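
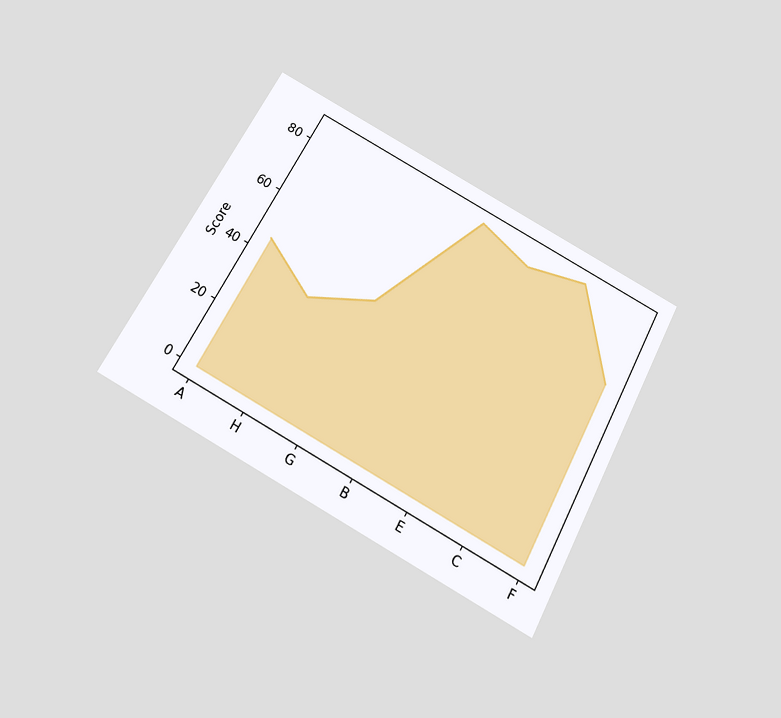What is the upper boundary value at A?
45

The chart is tilted about 28° clockwise and viewed slightly from below. At A the upper boundary is at 45.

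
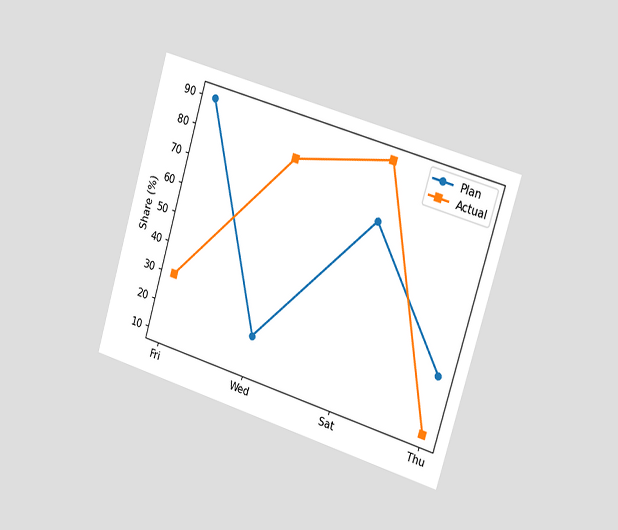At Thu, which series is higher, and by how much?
Plan, by 20%

The chart is tilted about 17° clockwise and viewed slightly from the right. At Thu, Plan sits above the other line by 20%.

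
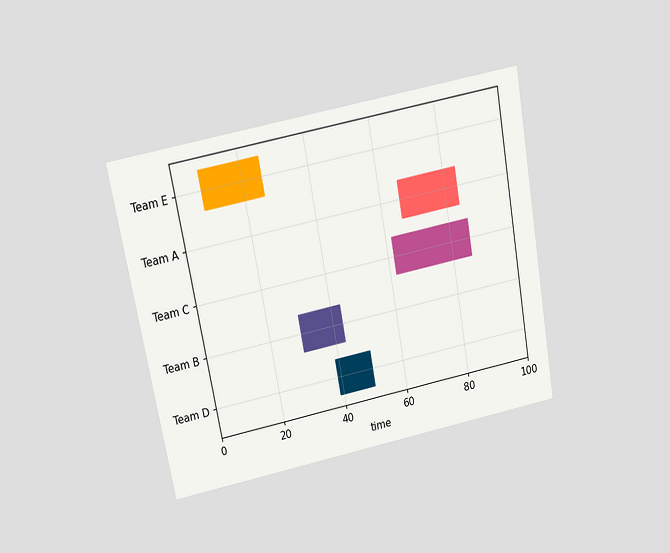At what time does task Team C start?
62

The chart is tilted about 11° counter-clockwise and viewed slightly from above. The Team C bar begins at t=62.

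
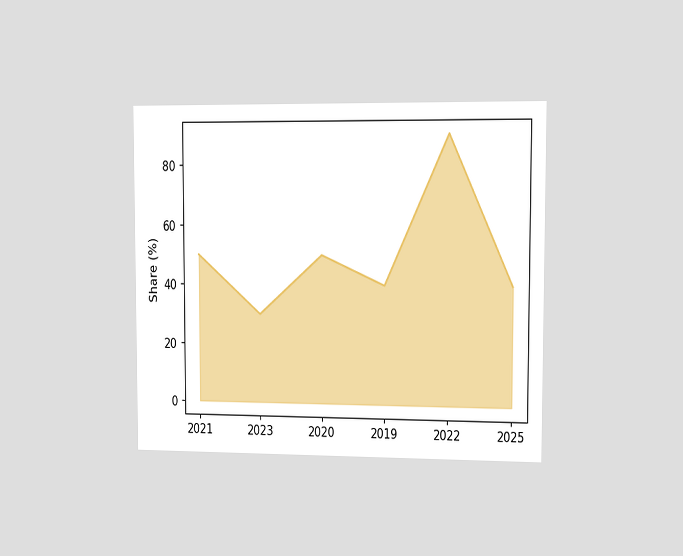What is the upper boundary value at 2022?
90%

The chart is viewed slightly from the right. At 2022 the upper boundary is at 90%.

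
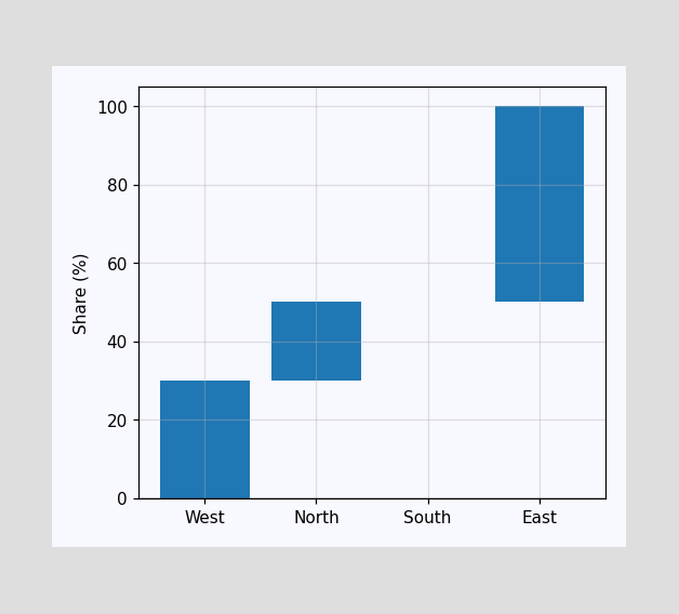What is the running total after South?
50%

After South the running total reaches 50%.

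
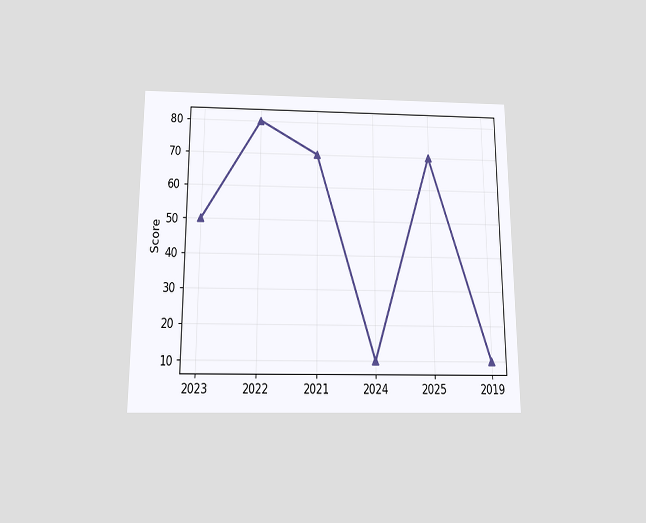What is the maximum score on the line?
80

The chart is viewed slightly from below. The highest point is at 2022, and reading across to the y-axis gives 80.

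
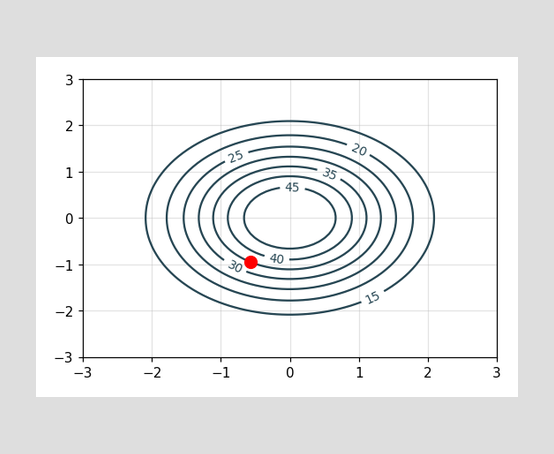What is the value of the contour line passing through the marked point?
The marked point sits on the contour labelled 35.

35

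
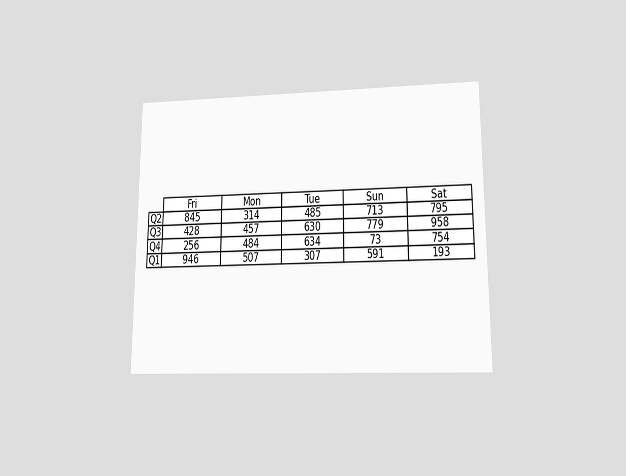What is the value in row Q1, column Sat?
193

The chart is viewed at a slight angle. The (Q1, Sat) cell reads 193.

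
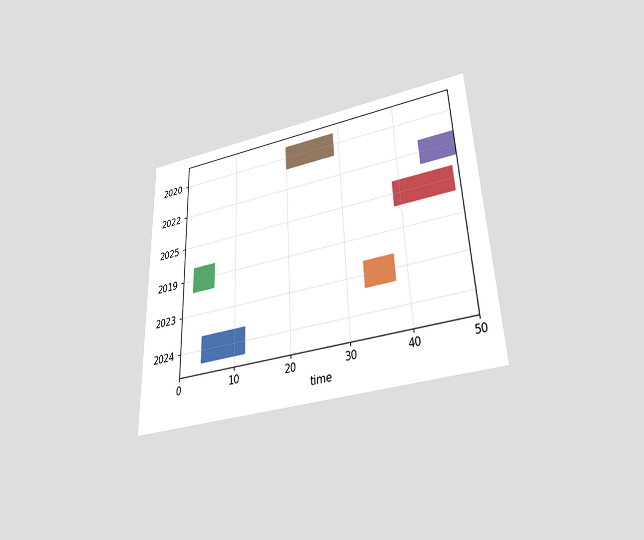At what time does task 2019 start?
The chart is tilted about 2° counter-clockwise and viewed slightly from below. The 2019 bar begins at t=2.

2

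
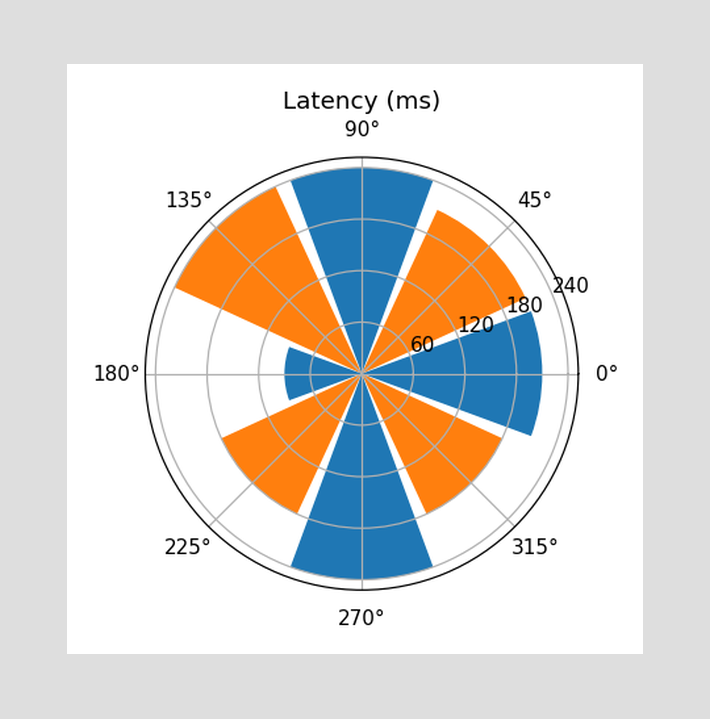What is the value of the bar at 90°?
The bar at 90° reaches 240ms on the radial axis.

240ms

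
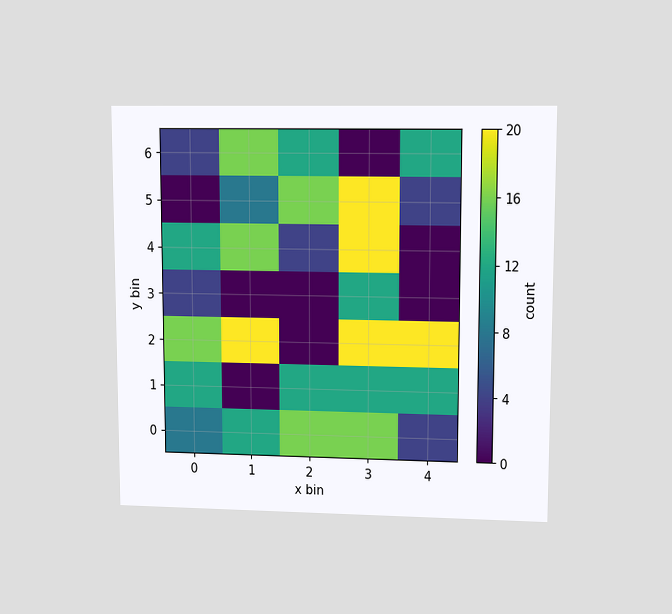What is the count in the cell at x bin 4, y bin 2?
The chart is viewed at a slight angle. Matching the cell (4, 2) against the colorbar gives 20.

20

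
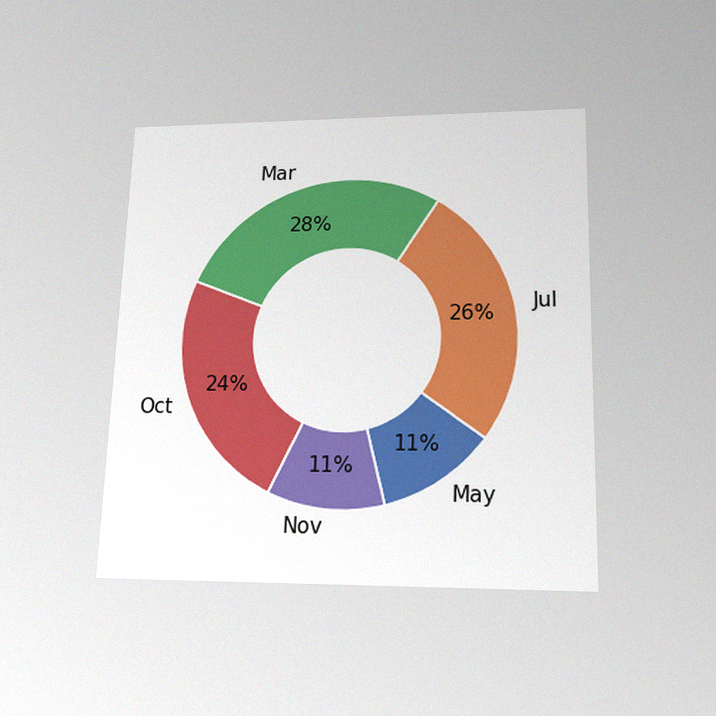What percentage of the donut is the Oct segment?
24%

The chart is viewed slightly from below, with some photo noise. The Oct segment takes up 24% of the ring.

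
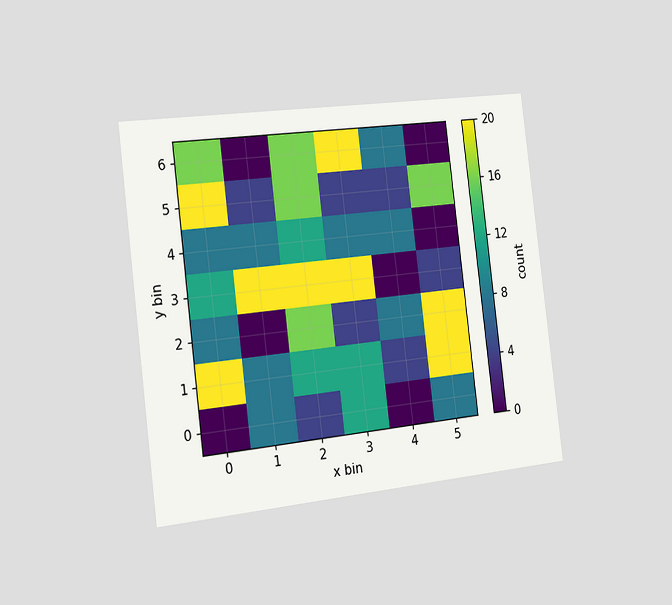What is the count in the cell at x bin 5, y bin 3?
4

The chart is tilted about 7° counter-clockwise and viewed slightly from the left. Matching the cell (5, 3) against the colorbar gives 4.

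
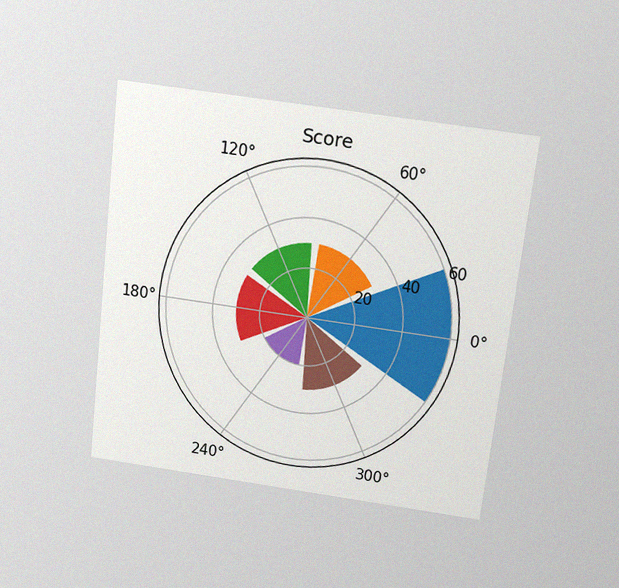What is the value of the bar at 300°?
30

The chart is tilted about 7° clockwise and viewed slightly from above, with some photo noise. The bar at 300° reaches 30 on the radial axis.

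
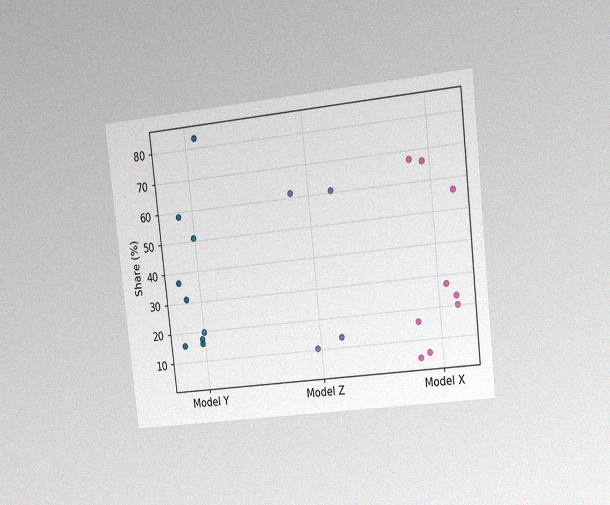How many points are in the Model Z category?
The chart is tilted about 6° counter-clockwise and viewed at a slight angle, with some photo noise. Counting the markers in the Model Z column gives 4.

4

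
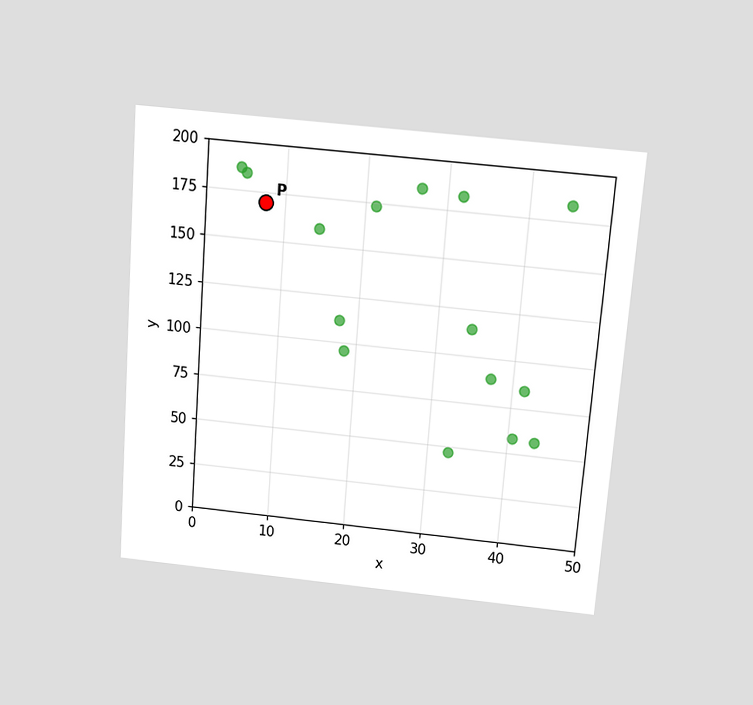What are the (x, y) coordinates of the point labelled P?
(7.5, 170)

The chart is tilted about 4° clockwise and viewed slightly from above. Following the gridlines from P to each axis, P sits at (7.5, 170).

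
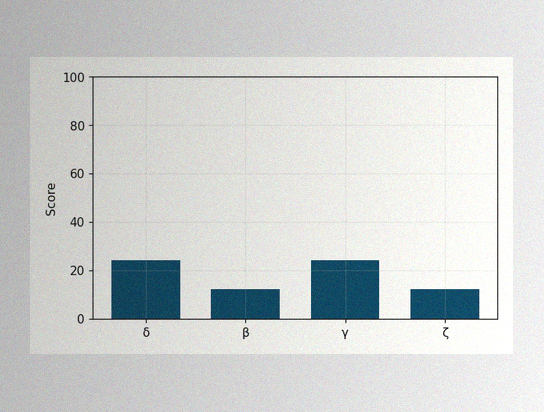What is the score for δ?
The image has some photo noise and uneven lighting. Reading along the chart's y-axis, the δ bar reaches 24.

24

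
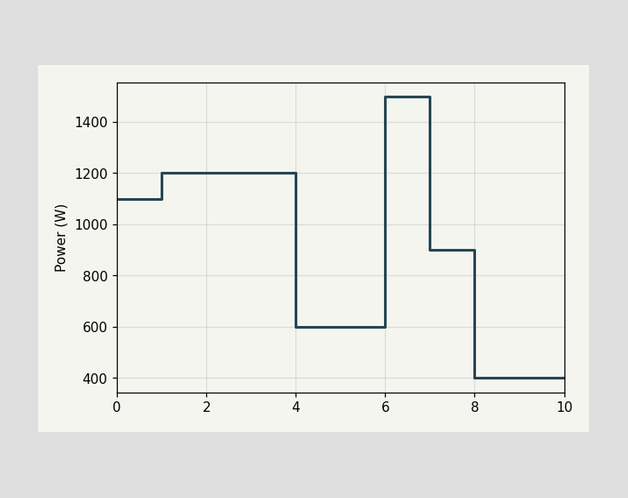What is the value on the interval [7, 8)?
900W

On [7, 8) the step sits at 900W.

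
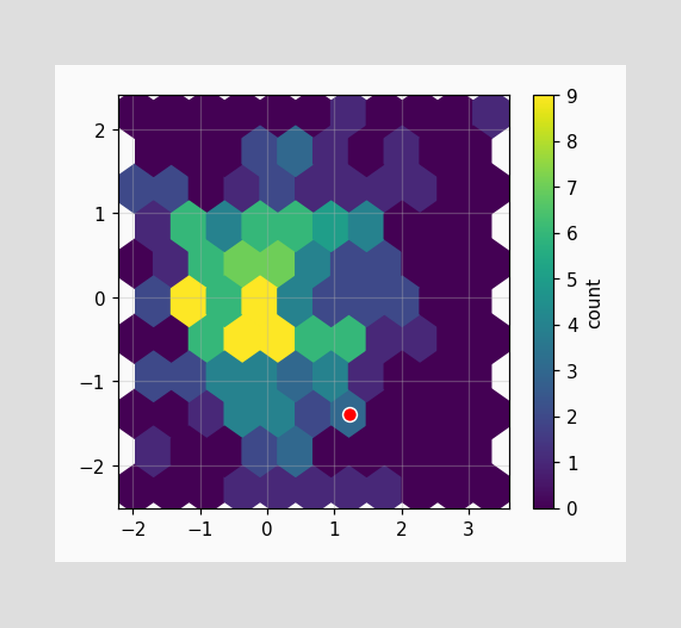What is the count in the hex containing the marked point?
3

The marked hex reads 3 on the colorbar.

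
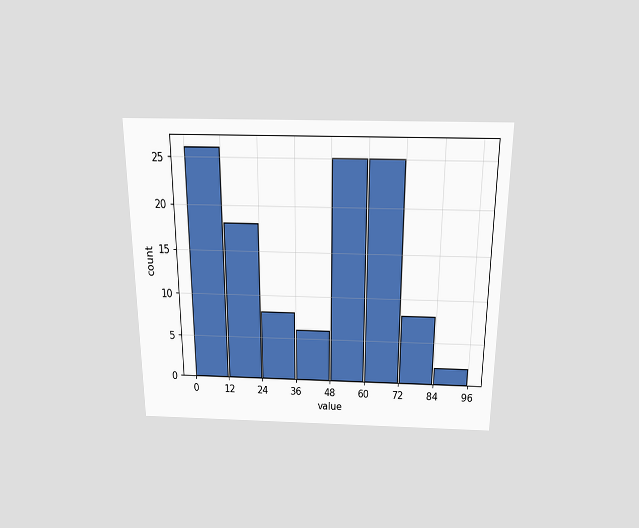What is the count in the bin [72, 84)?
The chart is viewed slightly from above. The [72, 84) bin has height 8.

8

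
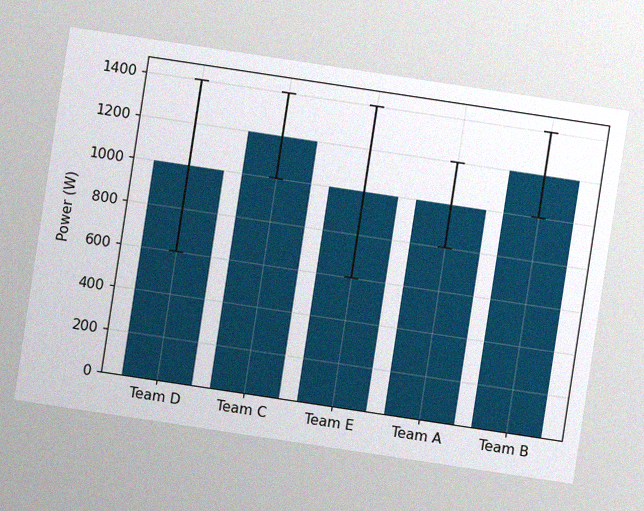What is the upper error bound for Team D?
The chart is tilted about 9° clockwise, with some photo noise. The Team D bar's upper whisker reaches 1400W.

1400W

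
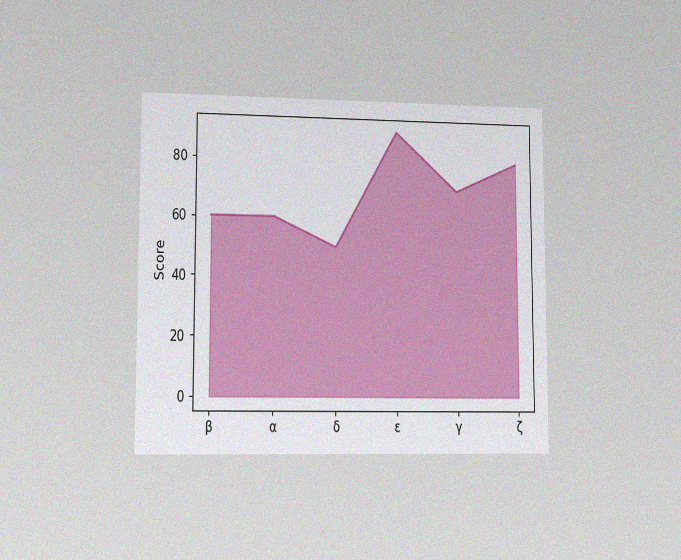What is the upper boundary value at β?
The chart is viewed at a slight angle, with some photo noise. At β the upper boundary is at 60.

60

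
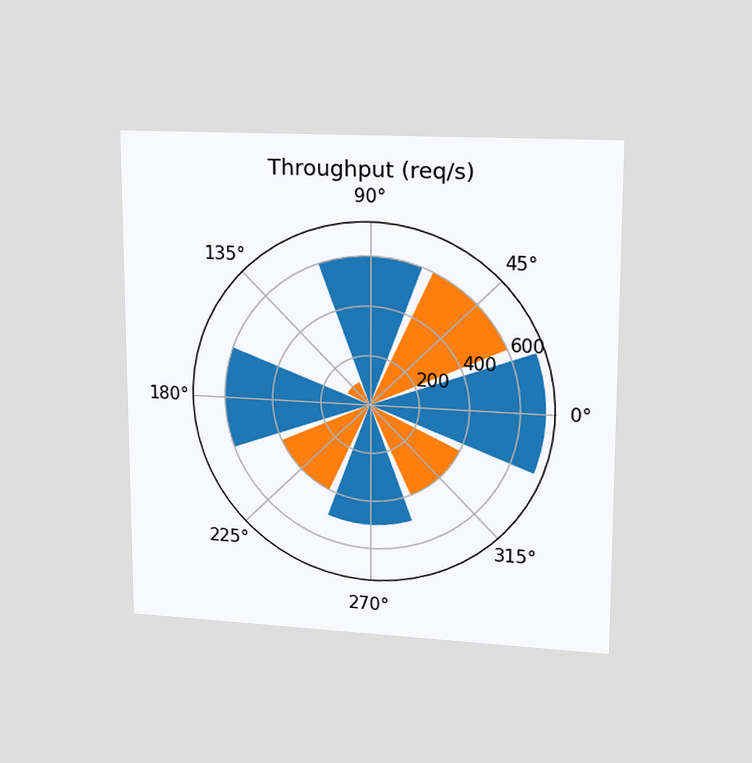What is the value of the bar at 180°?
The chart is viewed at a slight angle. The bar at 180° reaches 600req/s on the radial axis.

600req/s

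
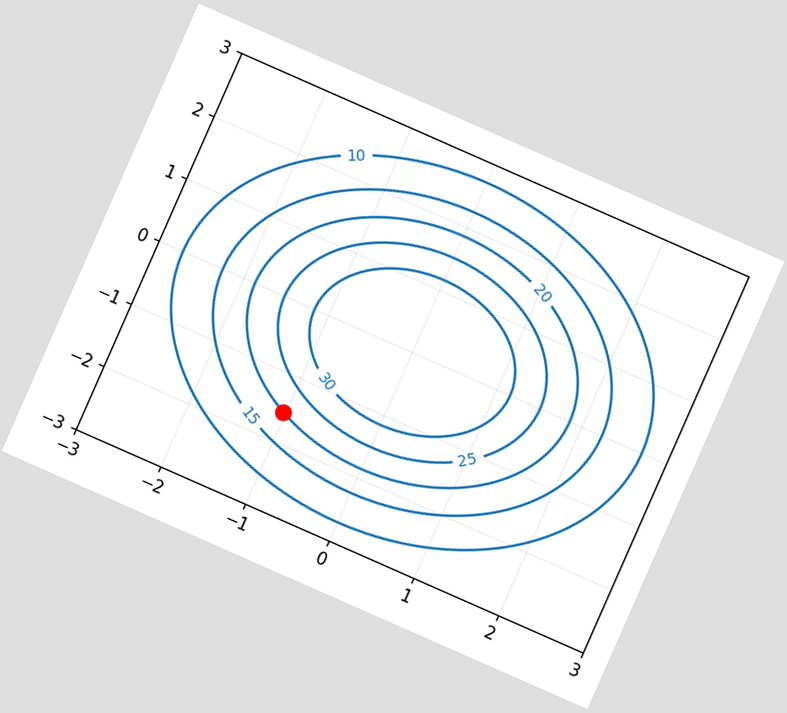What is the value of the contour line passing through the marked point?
20

The chart is tilted about 24° clockwise. The marked point sits on the contour labelled 20.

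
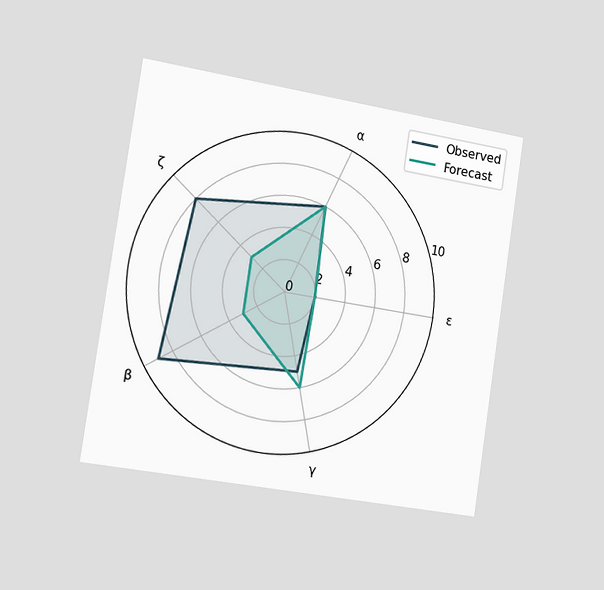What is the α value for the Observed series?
6

The chart is tilted about 9° clockwise and viewed slightly from the left. On the α axis, Observed reaches 6.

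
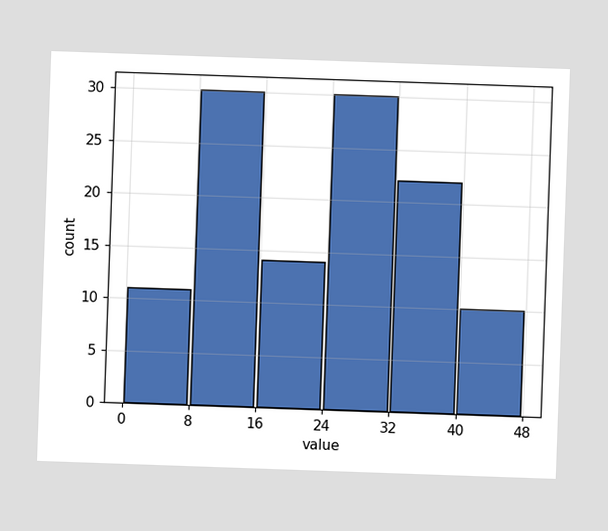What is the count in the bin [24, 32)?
30

The [24, 32) bin has height 30.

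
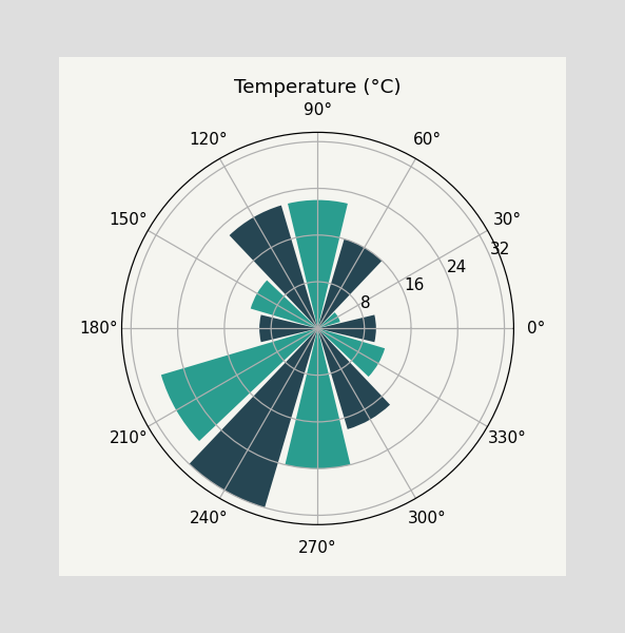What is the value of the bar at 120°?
22°C

The bar at 120° reaches 22°C on the radial axis.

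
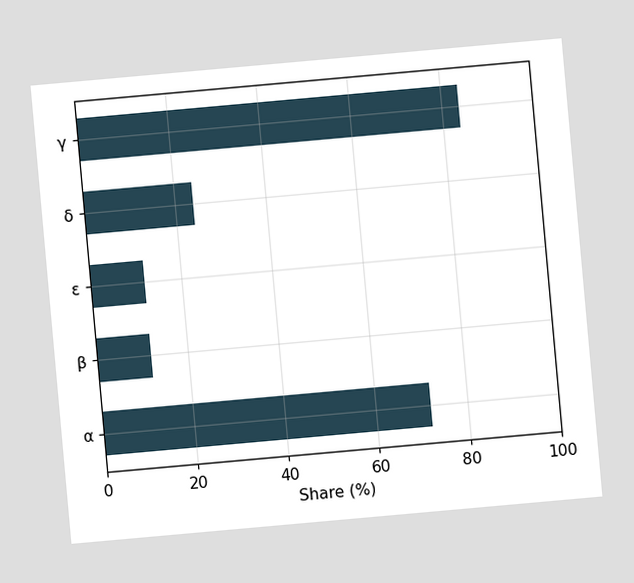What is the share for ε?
The chart is tilted about 5° counter-clockwise. Reading along the chart's x-axis, the ε bar reaches 12%.

12%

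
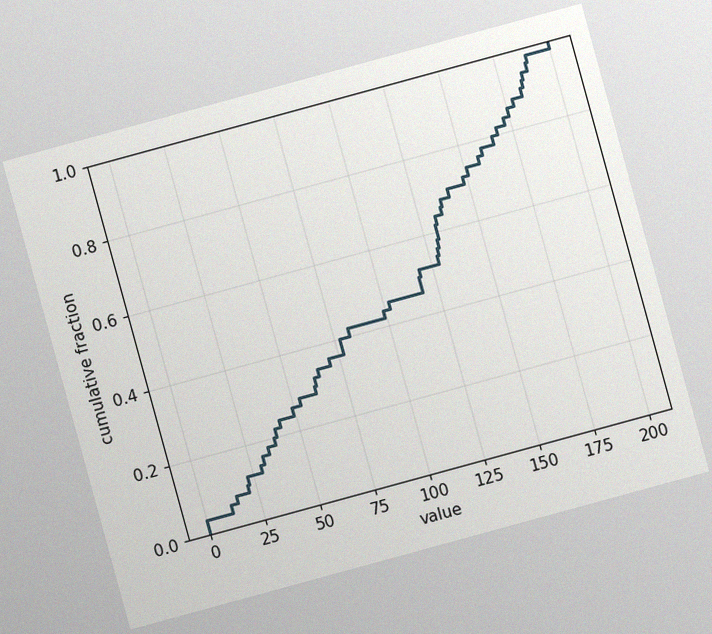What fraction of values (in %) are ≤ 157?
The chart is tilted about 15° counter-clockwise, with some photo noise. At x=157 the ECDF step is at 76%.

76%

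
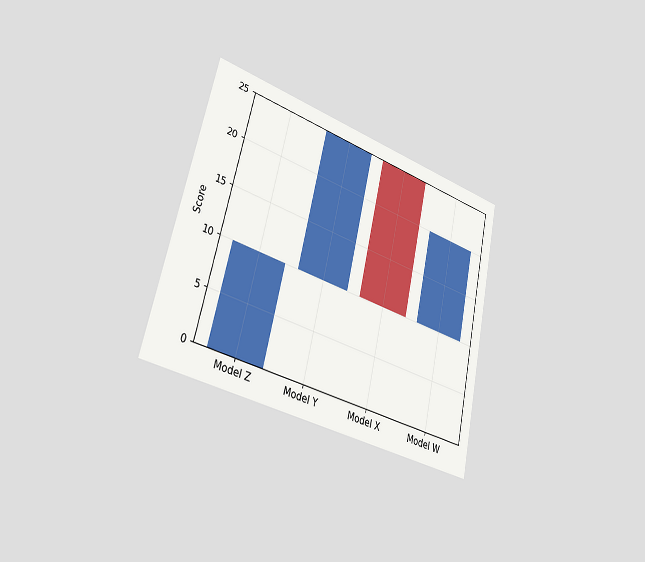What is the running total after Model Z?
10

The chart is tilted about 13° clockwise and viewed slightly from the left. After Model Z the running total reaches 10.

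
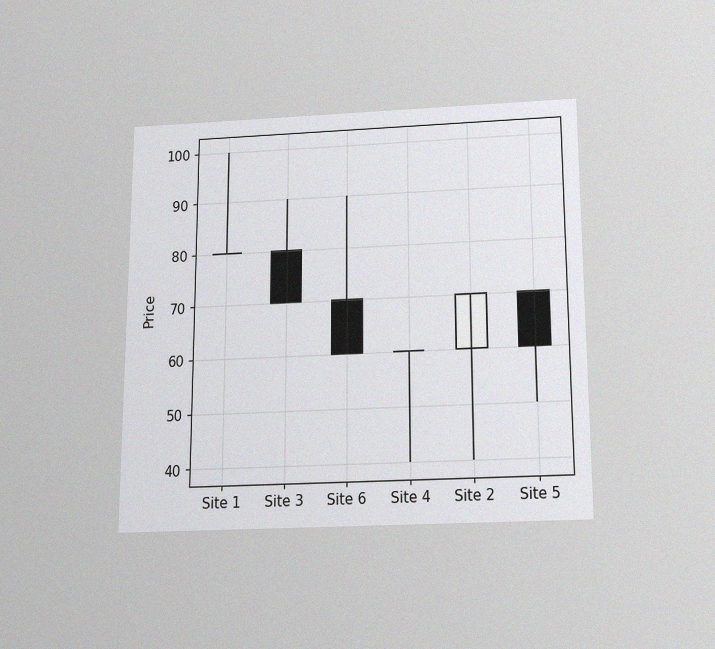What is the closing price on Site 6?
The chart is viewed slightly from below, with some photo noise. The Site 6 candle closes at 60.

60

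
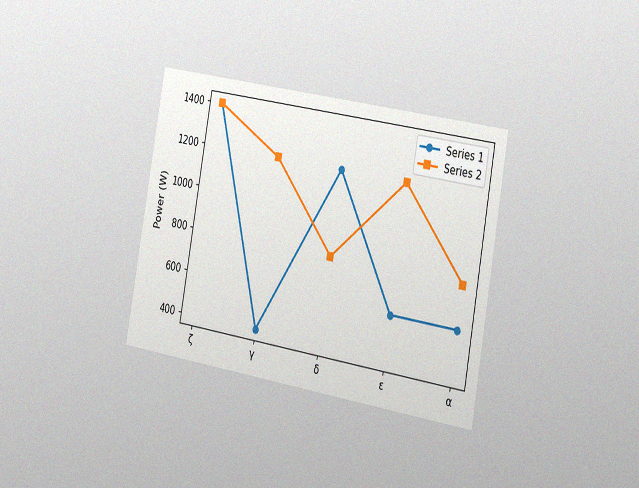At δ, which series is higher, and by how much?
The chart is tilted about 10° clockwise and viewed slightly from the right, with some photo noise. At δ, Series 1 sits above the other line by 400W.

Series 1, by 400W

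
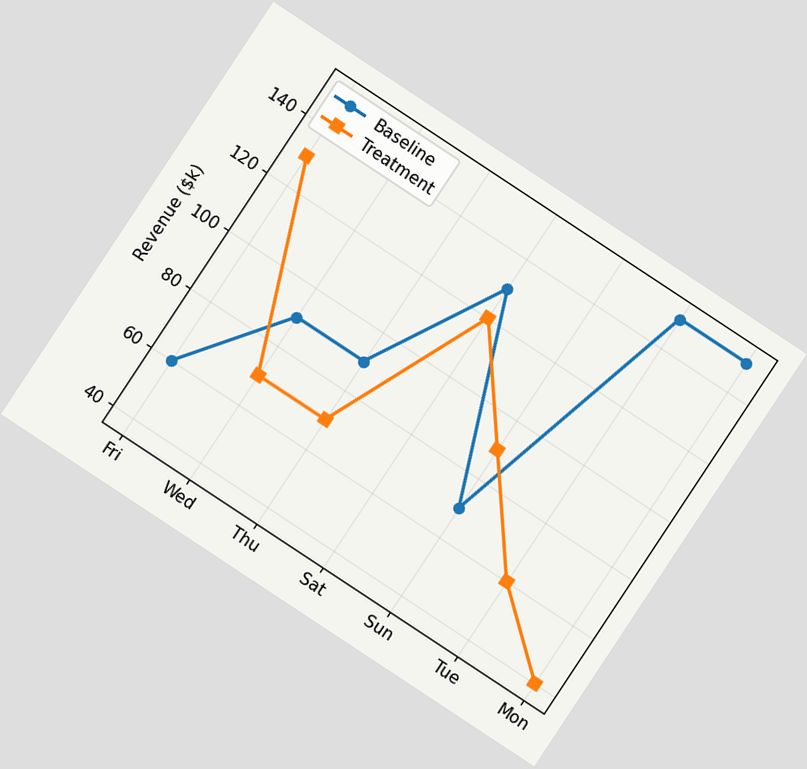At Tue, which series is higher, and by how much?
The chart is tilted about 33° clockwise. At Tue, Baseline sits above the other line by $90k.

Baseline, by $90k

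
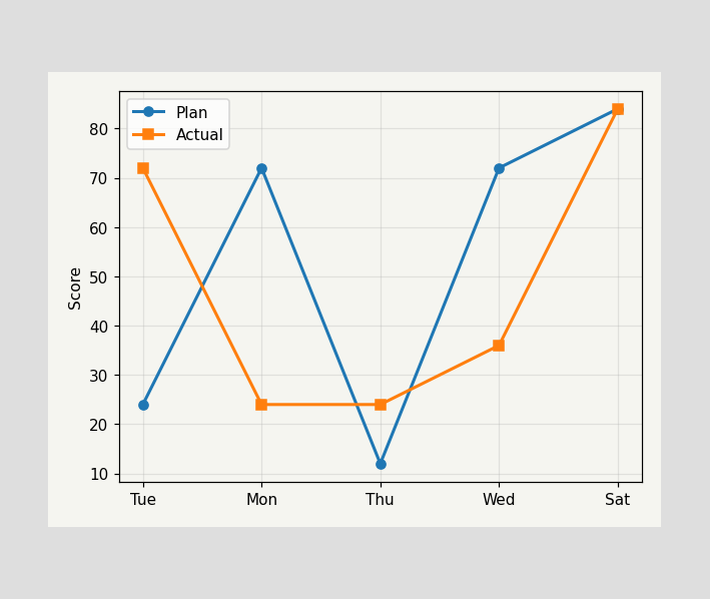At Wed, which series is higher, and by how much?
Plan, by 36

At Wed, Plan sits above the other line by 36.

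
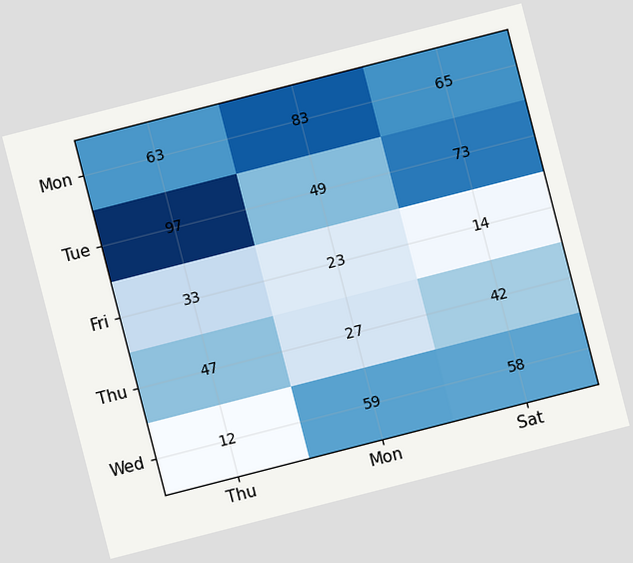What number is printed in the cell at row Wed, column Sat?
The chart is tilted about 14° counter-clockwise. The (Wed, Sat) cell reads 58.

58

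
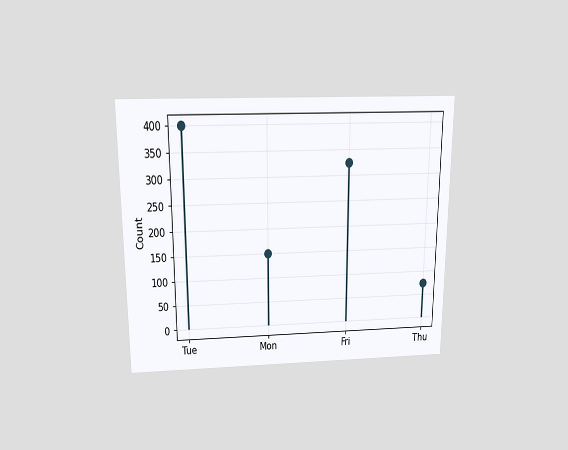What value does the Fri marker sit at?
The chart is viewed slightly from above. The Fri marker sits at 325.

325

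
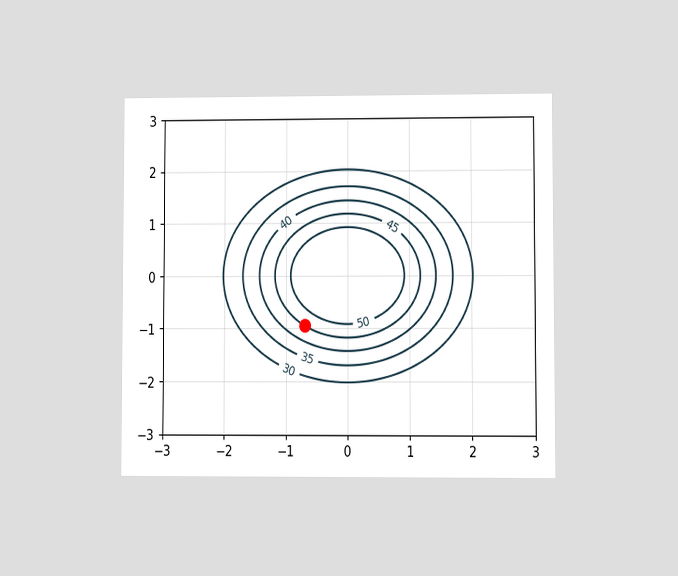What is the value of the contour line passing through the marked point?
The chart is viewed at a slight angle. The marked point sits on the contour labelled 45.

45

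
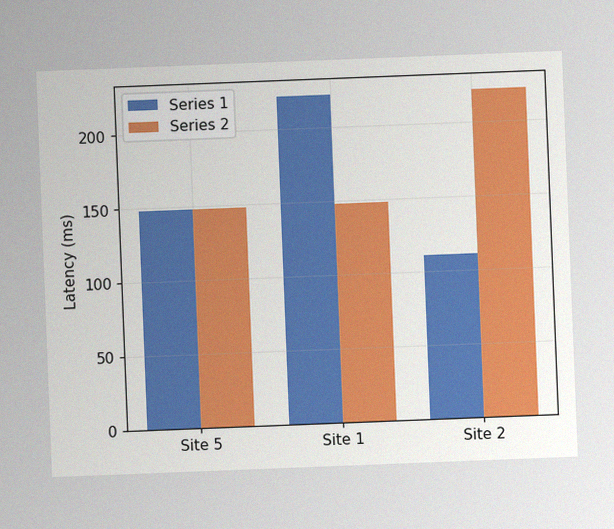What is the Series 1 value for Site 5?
148ms

The chart is tilted about 2° counter-clockwise, with some photo noise. The Series 1 bar at Site 5 reaches 148ms on the y-axis.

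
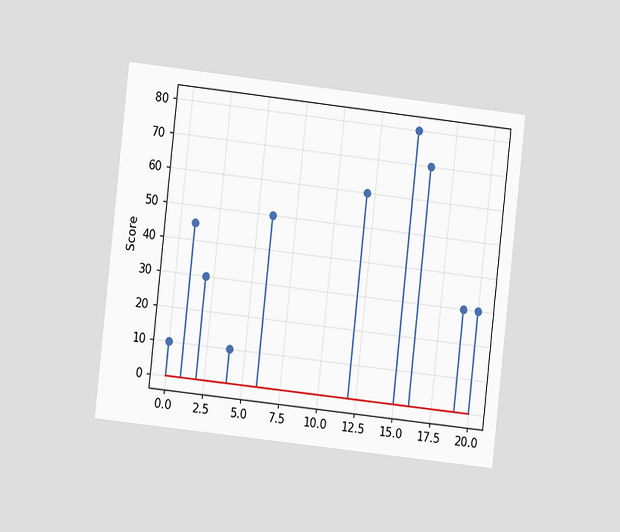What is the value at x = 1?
The chart is tilted about 6° clockwise and viewed at a slight angle. The stem at x=1 reaches 45.

45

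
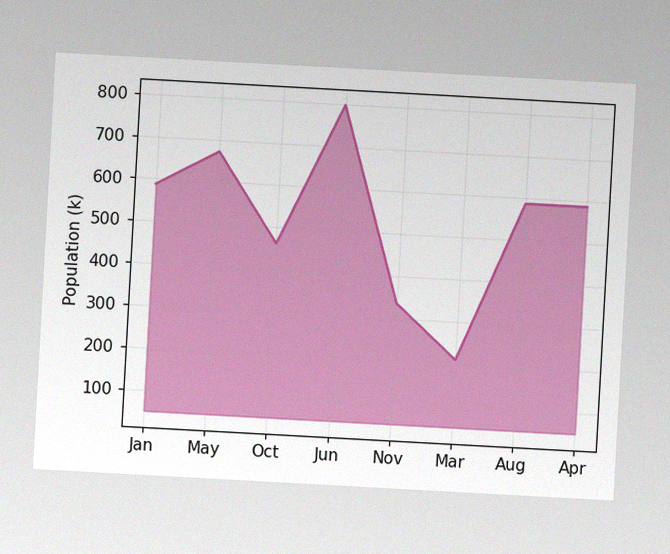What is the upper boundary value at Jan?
The chart is tilted about 3° clockwise, with some photo noise. At Jan the upper boundary is at 588k.

588k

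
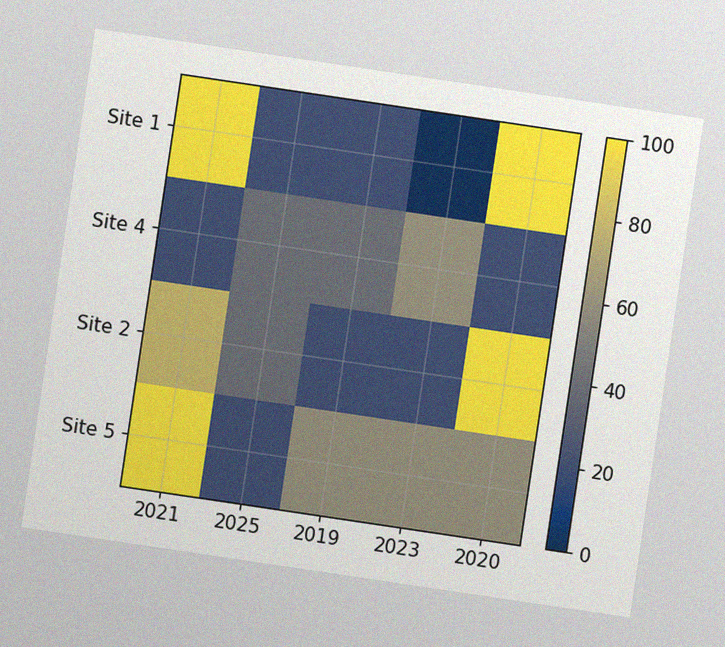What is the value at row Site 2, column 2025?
40

The chart is tilted about 8° clockwise, with some photo noise. Matching cell (Site 2, 2025) against the colorbar gives 40.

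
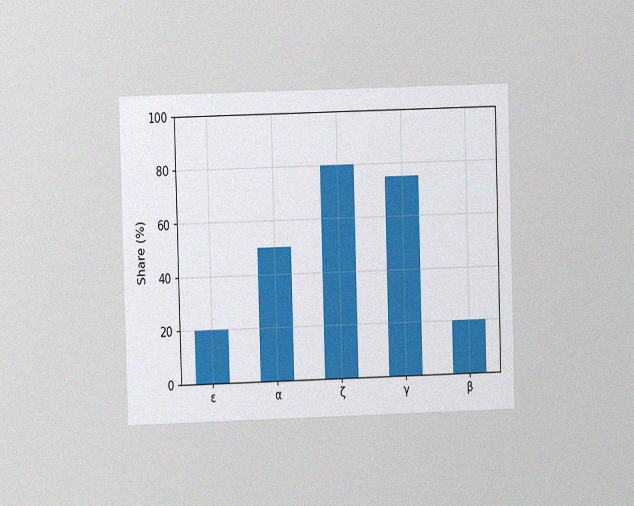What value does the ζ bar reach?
The chart is viewed at a slight angle, with some photo noise. Reading along the chart's y-axis, the ζ bar reaches 80%.

80%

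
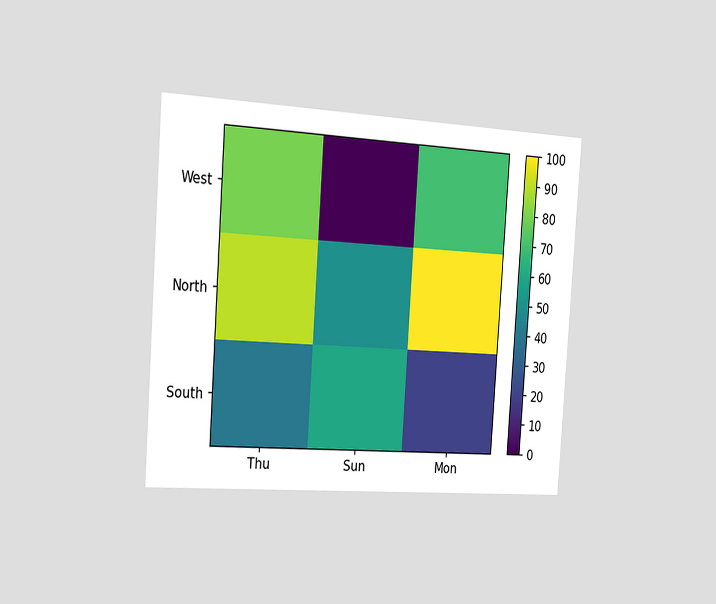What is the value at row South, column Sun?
60

The chart is tilted about 4° clockwise and viewed slightly from the left. Matching cell (South, Sun) against the colorbar gives 60.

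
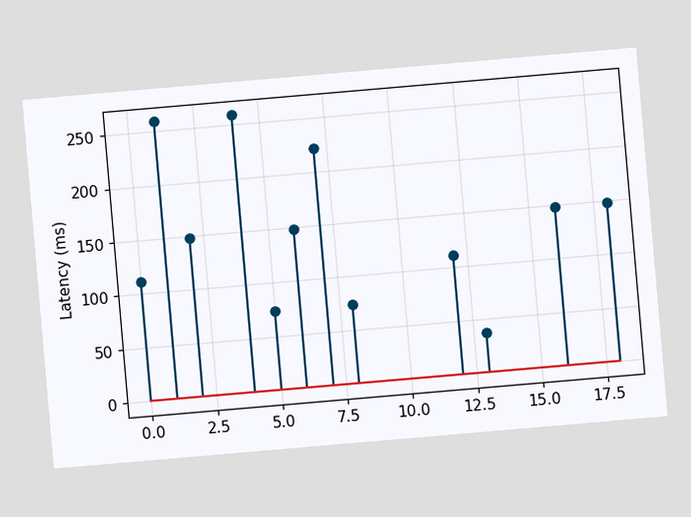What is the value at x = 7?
The chart is tilted about 5° counter-clockwise. The stem at x=7 reaches 222ms.

222ms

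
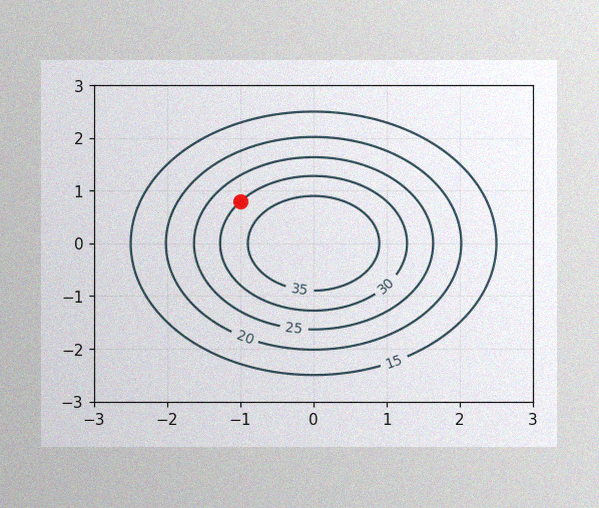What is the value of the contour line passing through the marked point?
The image has some photo noise and uneven lighting. The marked point sits on the contour labelled 30.

30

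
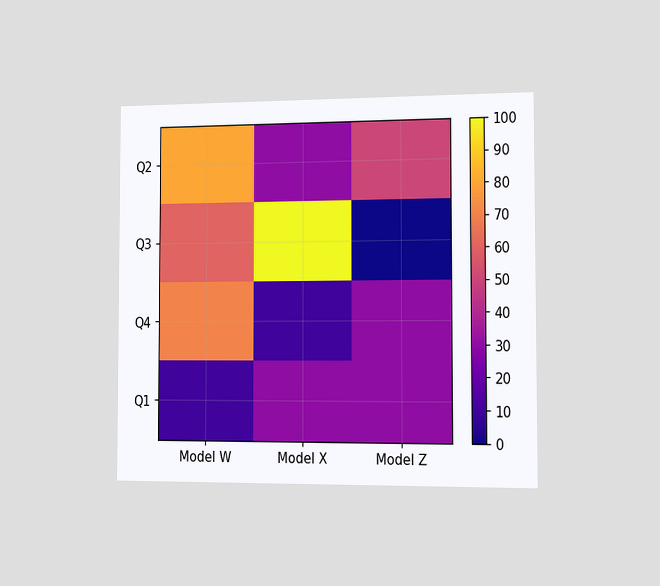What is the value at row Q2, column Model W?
80

The chart is viewed slightly from the right. Matching cell (Q2, Model W) against the colorbar gives 80.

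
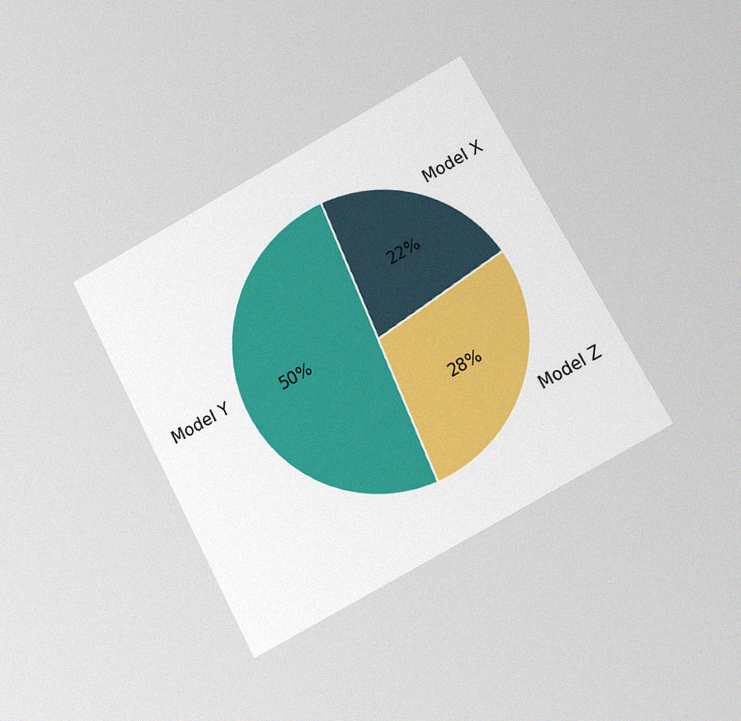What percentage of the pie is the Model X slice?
The chart is tilted about 28° counter-clockwise and viewed at a slight angle, with some photo noise. The Model X slice takes up 22% of the pie.

22%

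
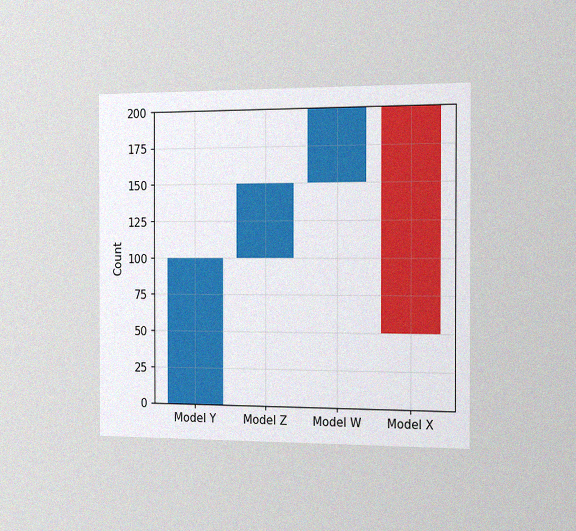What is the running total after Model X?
The chart is viewed slightly from the right, with some photo noise. After Model X the running total reaches 50.

50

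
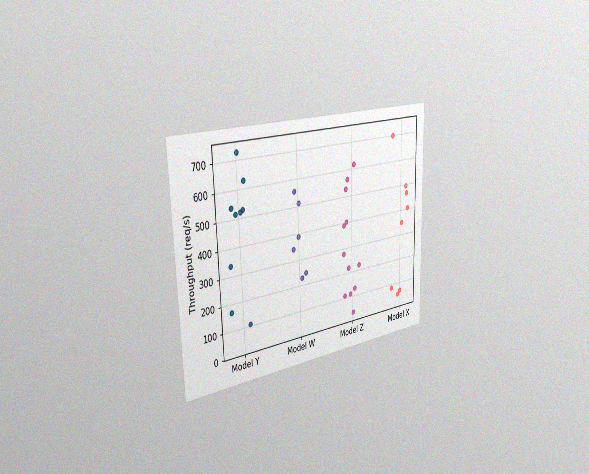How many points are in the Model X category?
The chart is viewed slightly from the left, with some photo noise. Counting the markers in the Model X column gives 8.

8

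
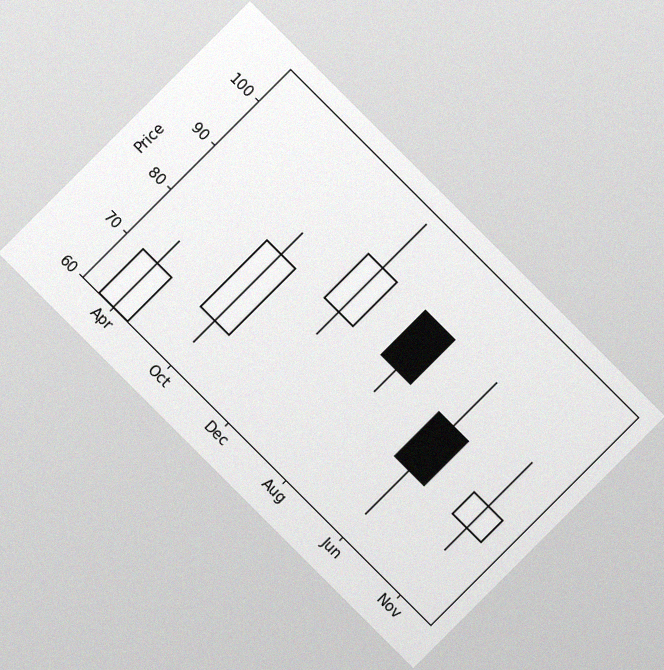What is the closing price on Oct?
The chart is tilted about 45° clockwise, with some photo noise. The Oct candle closes at 85.

85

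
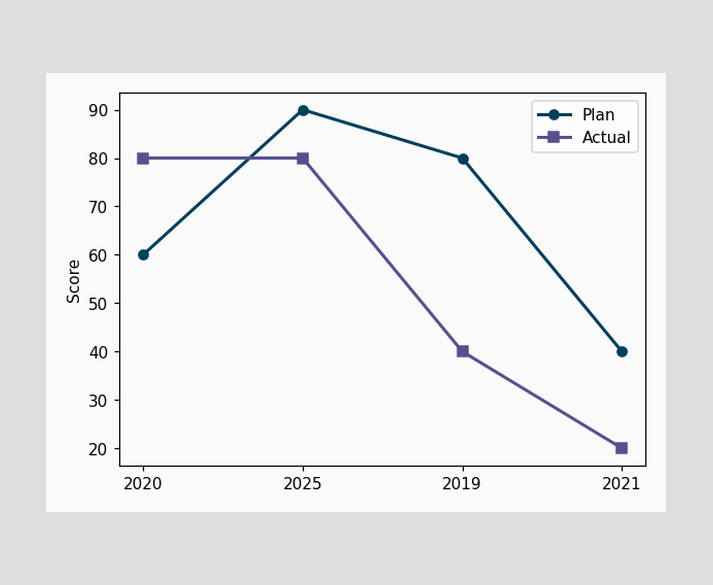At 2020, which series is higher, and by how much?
Actual, by 20

At 2020, Actual sits above the other line by 20.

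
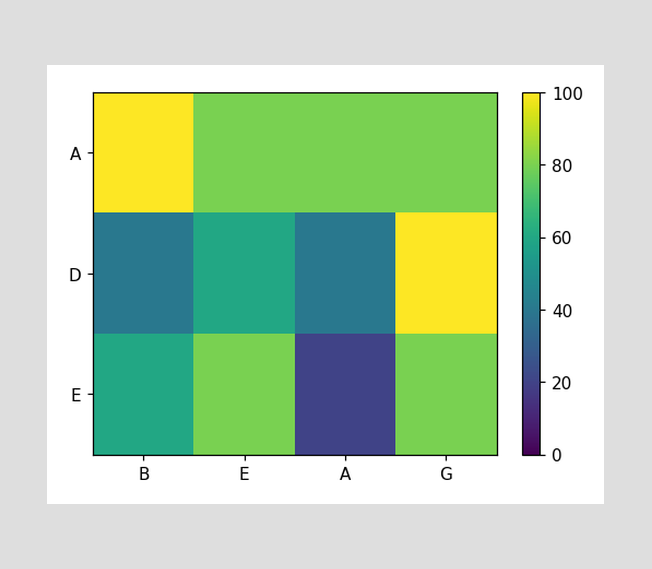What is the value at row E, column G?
80

Matching cell (E, G) against the colorbar gives 80.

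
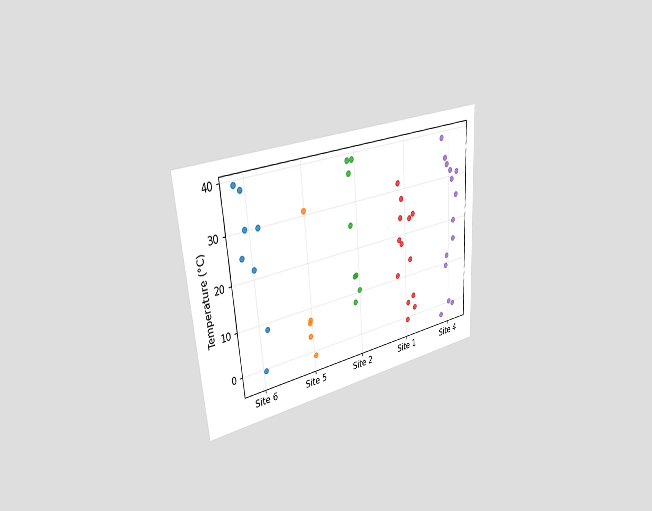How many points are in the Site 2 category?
8

The chart is tilted about 4° counter-clockwise and viewed slightly from the left. Counting the markers in the Site 2 column gives 8.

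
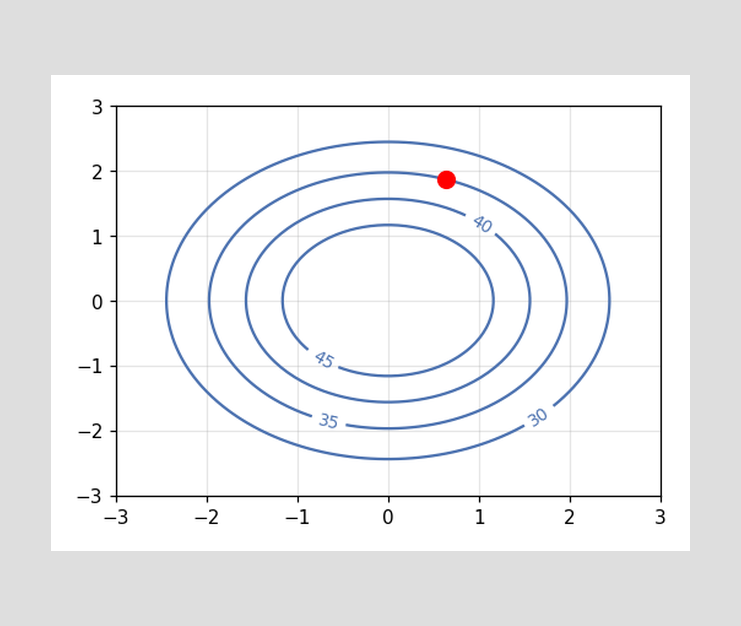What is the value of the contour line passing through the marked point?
The marked point sits on the contour labelled 35.

35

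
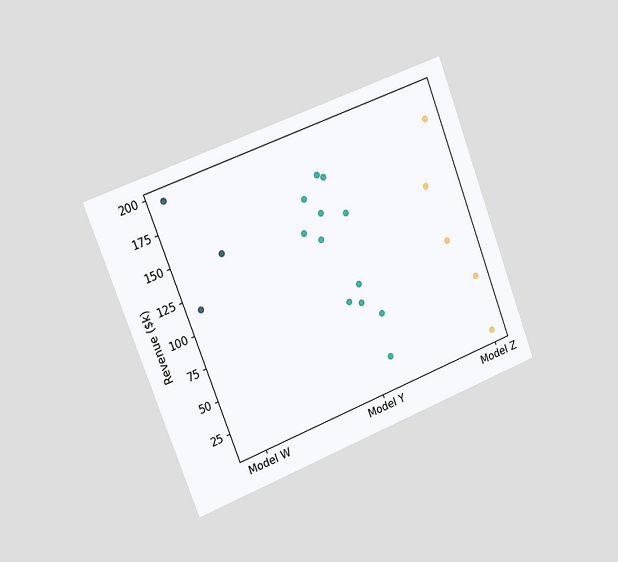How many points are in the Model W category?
3

The chart is tilted about 21° counter-clockwise and viewed slightly from the left. Counting the markers in the Model W column gives 3.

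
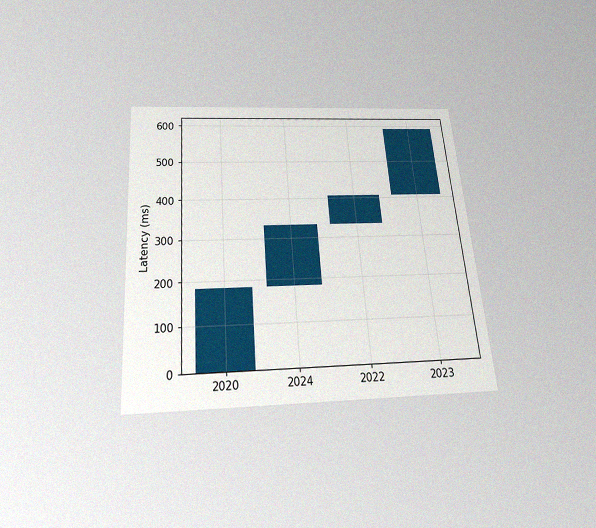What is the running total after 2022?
407ms

The chart is tilted about 5° counter-clockwise and viewed slightly from below, with some photo noise. After 2022 the running total reaches 407ms.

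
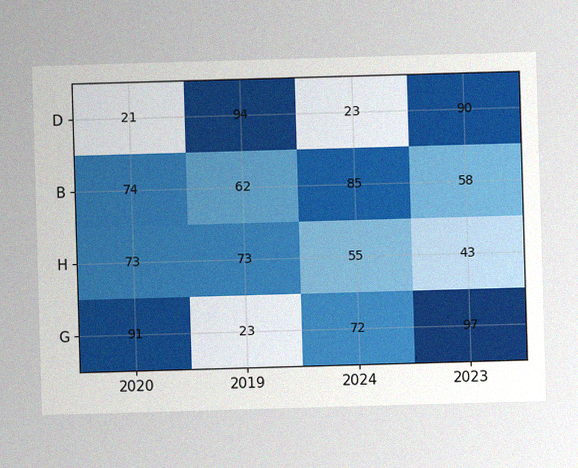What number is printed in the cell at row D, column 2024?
23

The image has some photo noise and uneven lighting. The (D, 2024) cell reads 23.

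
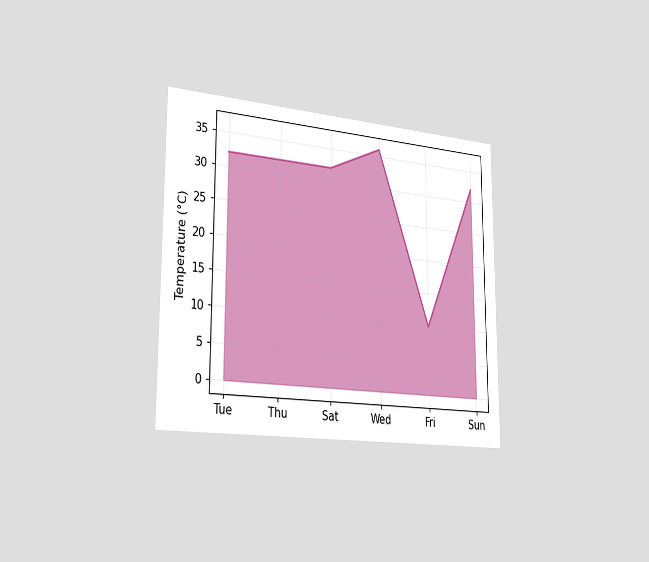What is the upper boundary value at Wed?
The chart is viewed slightly from the left. At Wed the upper boundary is at 36°C.

36°C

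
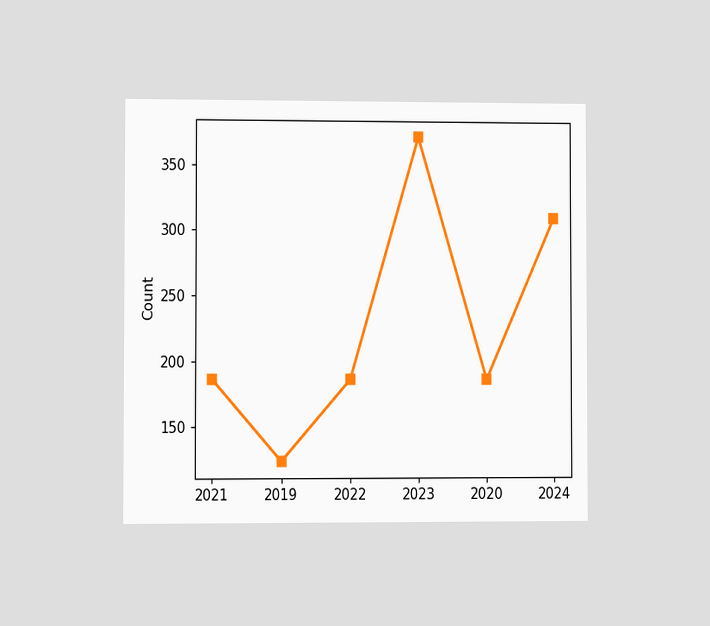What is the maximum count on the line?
372

The chart is viewed at a slight angle. The highest point is at 2023, and reading across to the y-axis gives 372.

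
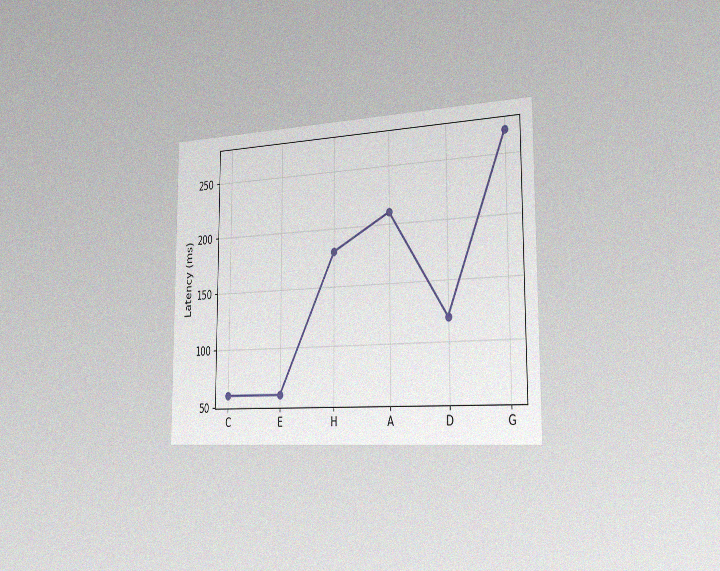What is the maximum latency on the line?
The chart is viewed slightly from the right, with some photo noise. The highest point is at G, and reading across to the y-axis gives 270ms.

270ms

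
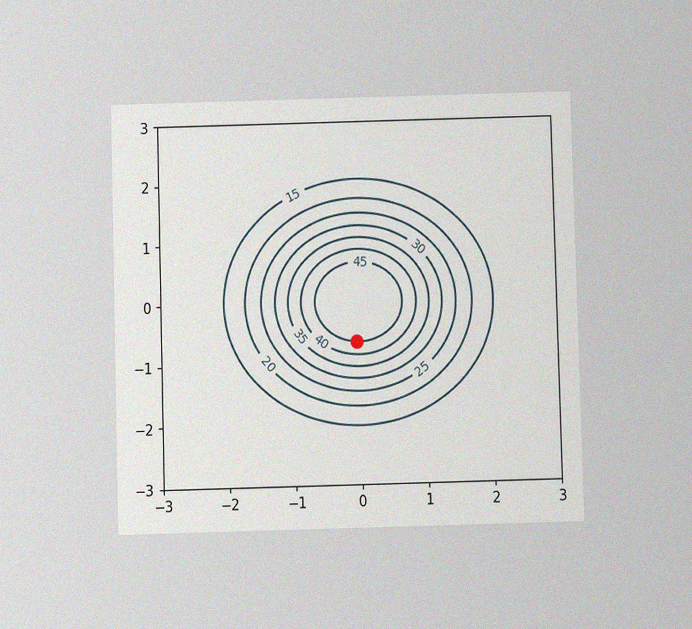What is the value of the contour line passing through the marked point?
45

The chart is viewed slightly from below, with some photo noise. The marked point sits on the contour labelled 45.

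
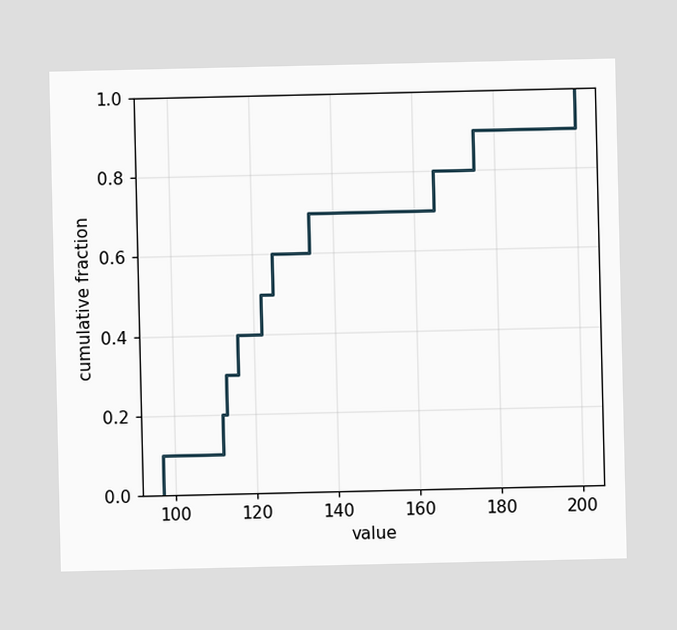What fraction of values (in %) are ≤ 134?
70%

At x=134 the ECDF step is at 70%.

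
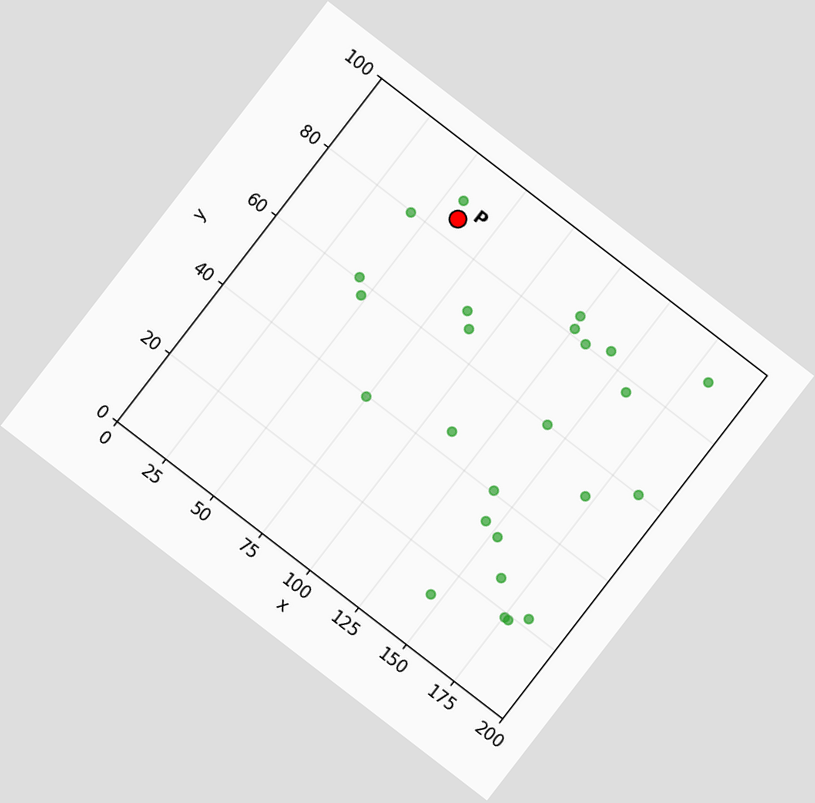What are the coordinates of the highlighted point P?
The chart is tilted about 38° clockwise. Following the gridlines from P to each axis, P sits at (60, 85).

(60, 85)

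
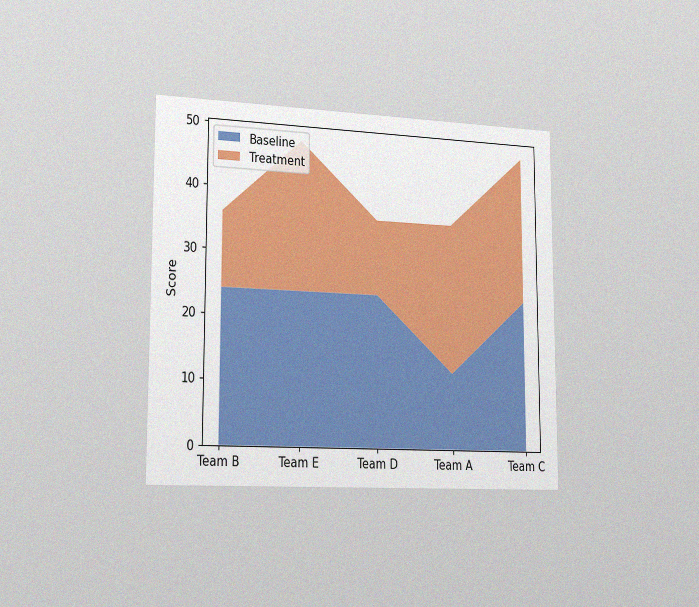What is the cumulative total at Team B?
The chart is viewed slightly from the left, with some photo noise. The stacked total at Team B reaches 36.

36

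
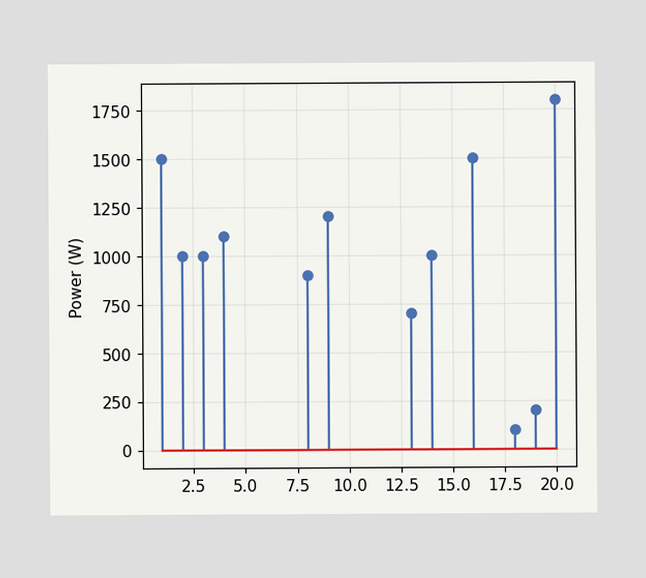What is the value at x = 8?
The stem at x=8 reaches 900W.

900W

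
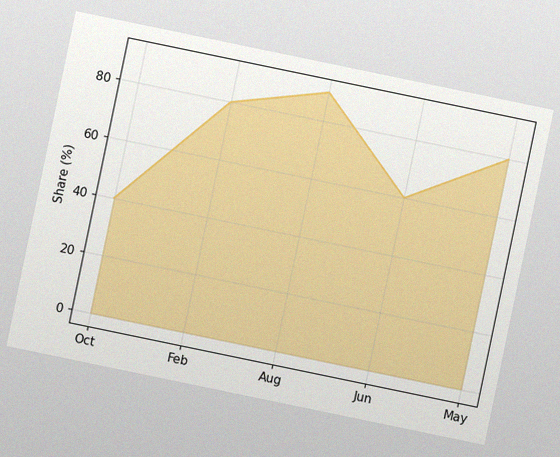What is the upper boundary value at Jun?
60%

The chart is tilted about 12° clockwise, with some photo noise. At Jun the upper boundary is at 60%.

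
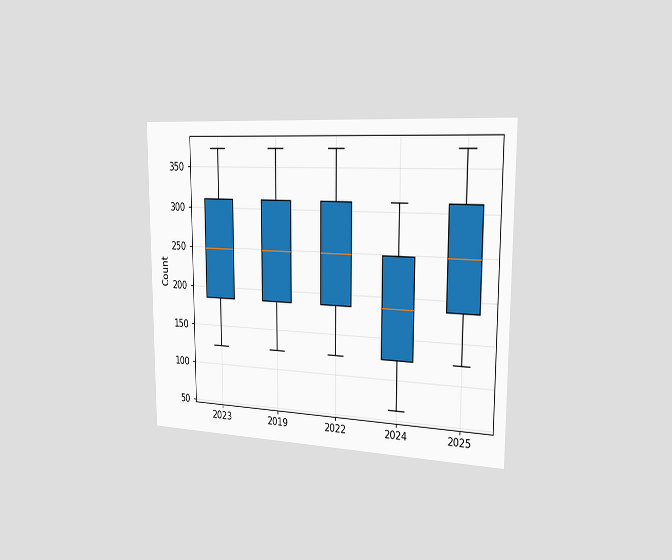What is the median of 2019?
248

The chart is viewed slightly from the right. The median line in the 2019 box sits at 248.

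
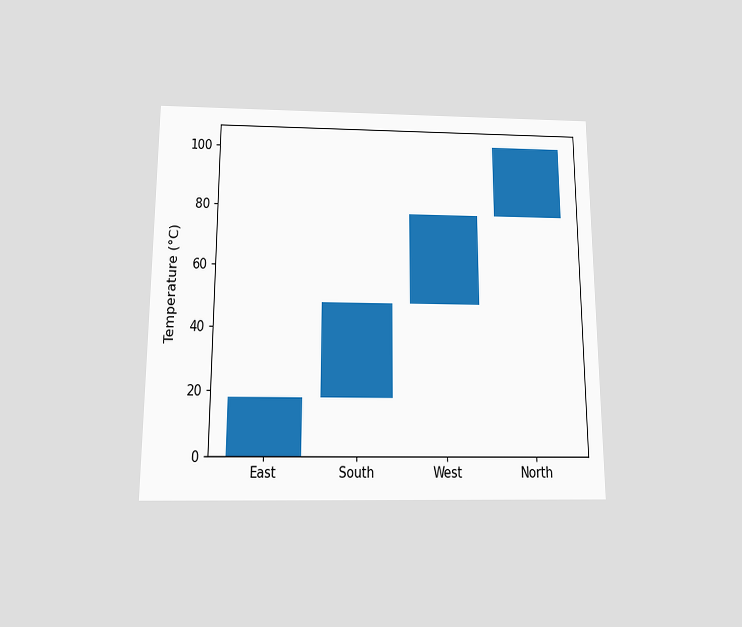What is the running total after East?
18°C

The chart is viewed slightly from below. After East the running total reaches 18°C.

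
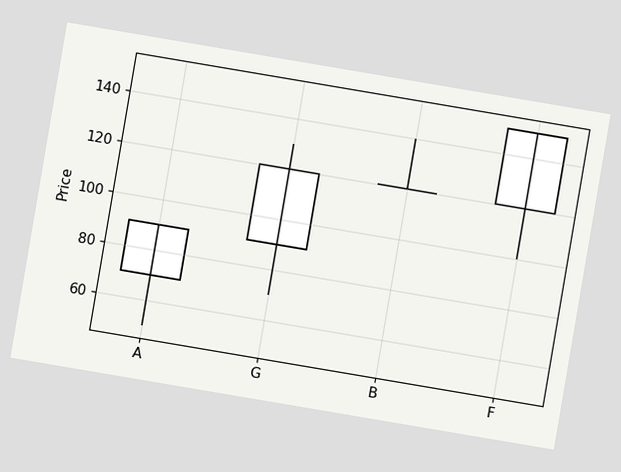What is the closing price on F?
The chart is tilted about 10° clockwise. The F candle closes at 150.

150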